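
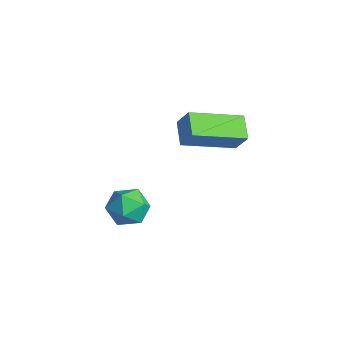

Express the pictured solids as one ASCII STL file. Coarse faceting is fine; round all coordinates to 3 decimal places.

solid 
facet normal 0.257 0.854 0.453
outer loop
vertex -0.062 -0.449 -1.653
vertex -0.45 -0.676 -1.005
vertex 0.312 -0.859 -1.093
endloop
endfacet
facet normal 0.753 0.658 -0.022
outer loop
vertex -0.062 -0.449 -1.653
vertex 0.312 -0.859 -1.093
vertex 0.436 -1.026 -1.853
endloop
endfacet
facet normal 0.440 0.608 -0.661
outer loop
vertex -0.062 -0.449 -1.653
vertex 0.436 -1.026 -1.853
vertex -0.249 -0.946 -2.235
endloop
endfacet
facet normal -0.251 0.774 -0.581
outer loop
vertex -0.062 -0.449 -1.653
vertex -0.249 -0.946 -2.235
vertex -0.796 -0.73 -1.711
endloop
endfacet
facet normal -0.363 0.926 0.107
outer loop
vertex -0.062 -0.449 -1.653
vertex -0.796 -0.73 -1.711
vertex -0.45 -0.676 -1.005
endloop
endfacet
facet normal 0.987 0.008 0.159
outer loop
vertex 0.436 -1.026 -1.853
vertex 0.312 -0.859 -1.093
vertex 0.356 -1.61 -1.329
endloop
endfacet
facet normal 0.185 0.325 0.927
outer loop
vertex 0.312 -0.859 -1.093
vertex -0.45 -0.676 -1.005
vertex -0.191 -1.394 -0.805
endloop
endfacet
facet normal -0.818 0.442 0.367
outer loop
vertex -0.45 -0.676 -1.005
vertex -0.796 -0.73 -1.711
vertex -0.876 -1.314 -1.187
endloop
endfacet
facet normal -0.637 0.197 -0.746
outer loop
vertex -0.796 -0.73 -1.711
vertex -0.249 -0.946 -2.235
vertex -0.752 -1.481 -1.947
endloop
endfacet
facet normal 0.480 -0.071 -0.875
outer loop
vertex -0.249 -0.946 -2.235
vertex 0.436 -1.026 -1.853
vertex 0.01 -1.664 -2.035
endloop
endfacet
facet normal 0.251 -0.774 0.581
outer loop
vertex -0.378 -1.891 -1.387
vertex 0.356 -1.61 -1.329
vertex -0.191 -1.394 -0.805
endloop
endfacet
facet normal -0.440 -0.608 0.661
outer loop
vertex -0.378 -1.891 -1.387
vertex -0.191 -1.394 -0.805
vertex -0.876 -1.314 -1.187
endloop
endfacet
facet normal -0.753 -0.658 0.022
outer loop
vertex -0.378 -1.891 -1.387
vertex -0.876 -1.314 -1.187
vertex -0.752 -1.481 -1.947
endloop
endfacet
facet normal -0.257 -0.854 -0.453
outer loop
vertex -0.378 -1.891 -1.387
vertex -0.752 -1.481 -1.947
vertex 0.01 -1.664 -2.035
endloop
endfacet
facet normal 0.363 -0.926 -0.107
outer loop
vertex -0.378 -1.891 -1.387
vertex 0.01 -1.664 -2.035
vertex 0.356 -1.61 -1.329
endloop
endfacet
facet normal 0.637 -0.197 0.746
outer loop
vertex -0.191 -1.394 -0.805
vertex 0.356 -1.61 -1.329
vertex 0.312 -0.859 -1.093
endloop
endfacet
facet normal -0.480 0.071 0.875
outer loop
vertex -0.876 -1.314 -1.187
vertex -0.191 -1.394 -0.805
vertex -0.45 -0.676 -1.005
endloop
endfacet
facet normal -0.987 -0.008 -0.159
outer loop
vertex -0.752 -1.481 -1.947
vertex -0.876 -1.314 -1.187
vertex -0.796 -0.73 -1.711
endloop
endfacet
facet normal -0.185 -0.325 -0.927
outer loop
vertex 0.01 -1.664 -2.035
vertex -0.752 -1.481 -1.947
vertex -0.249 -0.946 -2.235
endloop
endfacet
facet normal 0.818 -0.442 -0.367
outer loop
vertex 0.356 -1.61 -1.329
vertex 0.01 -1.664 -2.035
vertex 0.436 -1.026 -1.853
endloop
endfacet
facet normal -0.524 -0.175 -0.833
outer loop
vertex 0.828 0.143 1.816
vertex 0.055 0.436 2.241
vertex 1.173 1.906 1.229
endloop
endfacet
facet normal 0.832 -0.315 -0.457
outer loop
vertex 1.645 2.064 1.979
vertex 0.828 0.143 1.816
vertex 1.173 1.906 1.229
endloop
endfacet
facet normal -0.524 -0.175 -0.833
outer loop
vertex 1.173 1.906 1.229
vertex 0.055 0.436 2.241
vertex 0.4 2.199 1.654
endloop
endfacet
facet normal 0.182 0.933 -0.311
outer loop
vertex 0.4 2.199 1.654
vertex 1.645 2.064 1.979
vertex 1.173 1.906 1.229
endloop
endfacet
facet normal -0.182 -0.933 0.311
outer loop
vertex 0.828 0.143 1.816
vertex 0.527 0.594 2.991
vertex 0.055 0.436 2.241
endloop
endfacet
facet normal 0.832 -0.315 -0.457
outer loop
vertex 1.3 0.301 2.566
vertex 0.828 0.143 1.816
vertex 1.645 2.064 1.979
endloop
endfacet
facet normal -0.182 -0.933 0.311
outer loop
vertex 1.3 0.301 2.566
vertex 0.527 0.594 2.991
vertex 0.828 0.143 1.816
endloop
endfacet
facet normal -0.832 0.315 0.457
outer loop
vertex 0.055 0.436 2.241
vertex 0.527 0.594 2.991
vertex 0.4 2.199 1.654
endloop
endfacet
facet normal 0.182 0.933 -0.311
outer loop
vertex 0.872 2.357 2.404
vertex 1.645 2.064 1.979
vertex 0.4 2.199 1.654
endloop
endfacet
facet normal -0.832 0.315 0.457
outer loop
vertex 0.4 2.199 1.654
vertex 0.527 0.594 2.991
vertex 0.872 2.357 2.404
endloop
endfacet
facet normal 0.524 0.175 0.833
outer loop
vertex 0.872 2.357 2.404
vertex 1.3 0.301 2.566
vertex 1.645 2.064 1.979
endloop
endfacet
facet normal 0.524 0.175 0.833
outer loop
vertex 0.527 0.594 2.991
vertex 1.3 0.301 2.566
vertex 0.872 2.357 2.404
endloop
endfacet

endsolid


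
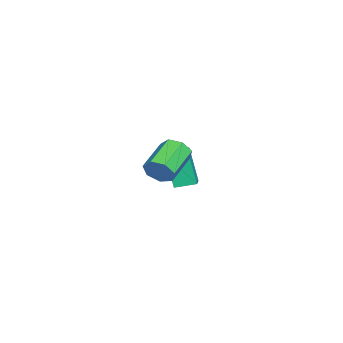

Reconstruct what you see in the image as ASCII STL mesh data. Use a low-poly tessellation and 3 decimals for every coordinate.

solid 
facet normal 0.887 -0.280 -0.368
outer loop
vertex 2.993 -3.598 3.036
vertex 2.622 -3.936 2.4
vertex 2.895 -3.178 2.481
endloop
endfacet
facet normal 0.441 0.751 0.491
outer loop
vertex 2.993 -3.598 3.036
vertex 2.895 -3.178 2.481
vertex 1.309 -3.067 3.736
endloop
endfacet
facet normal 0.442 0.750 0.492
outer loop
vertex 1.309 -3.067 3.736
vertex 2.895 -3.178 2.481
vertex 1.211 -2.646 3.182
endloop
endfacet
facet normal -0.886 0.279 0.369
outer loop
vertex 1.309 -3.067 3.736
vertex 1.211 -2.646 3.182
vertex 0.938 -3.404 3.1
endloop
endfacet
facet normal 0.887 -0.280 -0.368
outer loop
vertex 2.895 -3.178 2.481
vertex 2.622 -3.936 2.4
vertex 2.592 -3.328 1.865
endloop
endfacet
facet normal 0.167 0.936 -0.310
outer loop
vertex 2.895 -3.178 2.481
vertex 2.592 -3.328 1.865
vertex 1.211 -2.646 3.182
endloop
endfacet
facet normal 0.167 0.936 -0.310
outer loop
vertex 1.211 -2.646 3.182
vertex 2.592 -3.328 1.865
vertex 0.908 -2.796 2.566
endloop
endfacet
facet normal -0.887 0.280 0.368
outer loop
vertex 1.211 -2.646 3.182
vertex 0.908 -2.796 2.566
vertex 0.938 -3.404 3.1
endloop
endfacet
facet normal 0.886 -0.281 -0.368
outer loop
vertex 2.592 -3.328 1.865
vertex 2.622 -3.936 2.4
vertex 2.311 -3.936 1.652
endloop
endfacet
facet normal -0.234 0.416 -0.879
outer loop
vertex 2.592 -3.328 1.865
vertex 2.311 -3.936 1.652
vertex 0.908 -2.796 2.566
endloop
endfacet
facet normal -0.233 0.417 -0.878
outer loop
vertex 0.908 -2.796 2.566
vertex 2.311 -3.936 1.652
vertex 0.627 -3.404 2.352
endloop
endfacet
facet normal -0.886 0.280 0.369
outer loop
vertex 0.908 -2.796 2.566
vertex 0.627 -3.404 2.352
vertex 0.938 -3.404 3.1
endloop
endfacet
facet normal 0.887 -0.279 -0.369
outer loop
vertex 2.311 -3.936 1.652
vertex 2.622 -3.936 2.4
vertex 2.265 -4.544 2.002
endloop
endfacet
facet normal -0.458 -0.417 -0.785
outer loop
vertex 2.311 -3.936 1.652
vertex 2.265 -4.544 2.002
vertex 0.627 -3.404 2.352
endloop
endfacet
facet normal -0.458 -0.417 -0.785
outer loop
vertex 0.627 -3.404 2.352
vertex 2.265 -4.544 2.002
vertex 0.58 -4.012 2.702
endloop
endfacet
facet normal -0.886 0.281 0.368
outer loop
vertex 0.627 -3.404 2.352
vertex 0.58 -4.012 2.702
vertex 0.938 -3.404 3.1
endloop
endfacet
facet normal 0.887 -0.280 -0.368
outer loop
vertex 2.265 -4.544 2.002
vertex 2.622 -3.936 2.4
vertex 2.487 -4.694 2.651
endloop
endfacet
facet normal -0.337 -0.936 -0.101
outer loop
vertex 2.265 -4.544 2.002
vertex 2.487 -4.694 2.651
vertex 0.58 -4.012 2.702
endloop
endfacet
facet normal -0.337 -0.936 -0.100
outer loop
vertex 0.58 -4.012 2.702
vertex 2.487 -4.694 2.651
vertex 0.803 -4.162 3.352
endloop
endfacet
facet normal -0.886 0.280 0.369
outer loop
vertex 0.58 -4.012 2.702
vertex 0.803 -4.162 3.352
vertex 0.938 -3.404 3.1
endloop
endfacet
facet normal 0.886 -0.280 -0.370
outer loop
vertex 2.487 -4.694 2.651
vertex 2.622 -3.936 2.4
vertex 2.812 -4.273 3.111
endloop
endfacet
facet normal 0.038 -0.750 0.660
outer loop
vertex 2.487 -4.694 2.651
vertex 2.812 -4.273 3.111
vertex 0.803 -4.162 3.352
endloop
endfacet
facet normal 0.038 -0.751 0.659
outer loop
vertex 0.803 -4.162 3.352
vertex 2.812 -4.273 3.111
vertex 1.127 -3.742 3.812
endloop
endfacet
facet normal -0.886 0.280 0.368
outer loop
vertex 0.803 -4.162 3.352
vertex 1.127 -3.742 3.812
vertex 0.938 -3.404 3.1
endloop
endfacet
facet normal 0.887 -0.279 -0.369
outer loop
vertex 2.812 -4.273 3.111
vertex 2.622 -3.936 2.4
vertex 2.993 -3.598 3.036
endloop
endfacet
facet normal 0.384 -0.000 0.923
outer loop
vertex 2.812 -4.273 3.111
vertex 2.993 -3.598 3.036
vertex 1.127 -3.742 3.812
endloop
endfacet
facet normal 0.384 0.000 0.923
outer loop
vertex 1.127 -3.742 3.812
vertex 2.993 -3.598 3.036
vertex 1.309 -3.067 3.736
endloop
endfacet
facet normal -0.886 0.280 0.368
outer loop
vertex 1.127 -3.742 3.812
vertex 1.309 -3.067 3.736
vertex 0.938 -3.404 3.1
endloop
endfacet
facet normal -0.954 -0.090 -0.288
outer loop
vertex -4.692 -4.791 0.427
vertex -4.87 -3.693 0.675
vertex -4.138 -4.247 -1.578
endloop
endfacet
facet normal 0.157 -0.963 -0.218
outer loop
vertex -2.87 -4.127 -1.195
vertex -4.692 -4.791 0.427
vertex -4.138 -4.247 -1.578
endloop
endfacet
facet normal -0.954 -0.089 -0.288
outer loop
vertex -4.138 -4.247 -1.578
vertex -4.87 -3.693 0.675
vertex -4.316 -3.148 -1.329
endloop
endfacet
facet normal 0.258 0.253 -0.933
outer loop
vertex -4.316 -3.148 -1.329
vertex -2.87 -4.127 -1.195
vertex -4.138 -4.247 -1.578
endloop
endfacet
facet normal -0.258 -0.252 0.933
outer loop
vertex -4.692 -4.791 0.427
vertex -3.602 -3.573 1.058
vertex -4.87 -3.693 0.675
endloop
endfacet
facet normal 0.156 -0.963 -0.219
outer loop
vertex -3.424 -4.672 0.809
vertex -4.692 -4.791 0.427
vertex -2.87 -4.127 -1.195
endloop
endfacet
facet normal -0.257 -0.253 0.933
outer loop
vertex -3.424 -4.672 0.809
vertex -3.602 -3.573 1.058
vertex -4.692 -4.791 0.427
endloop
endfacet
facet normal -0.157 0.963 0.218
outer loop
vertex -4.87 -3.693 0.675
vertex -3.602 -3.573 1.058
vertex -4.316 -3.148 -1.329
endloop
endfacet
facet normal 0.257 0.252 -0.933
outer loop
vertex -3.048 -3.029 -0.947
vertex -2.87 -4.127 -1.195
vertex -4.316 -3.148 -1.329
endloop
endfacet
facet normal -0.156 0.963 0.218
outer loop
vertex -4.316 -3.148 -1.329
vertex -3.602 -3.573 1.058
vertex -3.048 -3.029 -0.947
endloop
endfacet
facet normal 0.953 0.090 0.288
outer loop
vertex -3.048 -3.029 -0.947
vertex -3.424 -4.672 0.809
vertex -2.87 -4.127 -1.195
endloop
endfacet
facet normal 0.954 0.089 0.288
outer loop
vertex -3.602 -3.573 1.058
vertex -3.424 -4.672 0.809
vertex -3.048 -3.029 -0.947
endloop
endfacet

endsolid


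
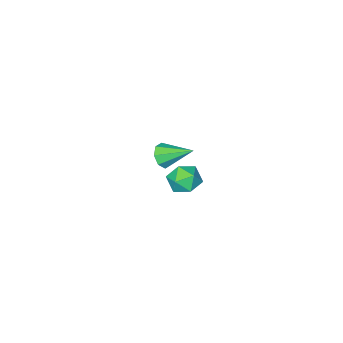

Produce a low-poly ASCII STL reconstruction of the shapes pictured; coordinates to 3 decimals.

solid 
facet normal 0.437 -0.744 -0.505
outer loop
vertex -2.948 -4.71 -2.2
vertex -3.21 -4.421 -2.852
vertex -2.578 -4.33 -2.439
endloop
endfacet
facet normal 0.437 0.134 0.890
outer loop
vertex -2.948 -4.71 -2.2
vertex -2.578 -4.33 -2.439
vertex -4.01 -3.059 -1.928
endloop
endfacet
facet normal 0.437 -0.744 -0.505
outer loop
vertex -2.578 -4.33 -2.439
vertex -3.21 -4.421 -2.852
vertex -2.579 -4.003 -2.921
endloop
endfacet
facet normal 0.683 0.605 0.409
outer loop
vertex -2.578 -4.33 -2.439
vertex -2.579 -4.003 -2.921
vertex -4.01 -3.059 -1.928
endloop
endfacet
facet normal 0.437 -0.744 -0.505
outer loop
vertex -2.579 -4.003 -2.921
vertex -3.21 -4.421 -2.852
vertex -2.949 -3.921 -3.362
endloop
endfacet
facet normal 0.437 0.876 -0.204
outer loop
vertex -2.579 -4.003 -2.921
vertex -2.949 -3.921 -3.362
vertex -4.01 -3.059 -1.928
endloop
endfacet
facet normal 0.437 -0.744 -0.505
outer loop
vertex -2.949 -3.921 -3.362
vertex -3.21 -4.421 -2.852
vertex -3.472 -4.132 -3.504
endloop
endfacet
facet normal -0.158 0.790 -0.592
outer loop
vertex -2.949 -3.921 -3.362
vertex -3.472 -4.132 -3.504
vertex -4.01 -3.059 -1.928
endloop
endfacet
facet normal 0.437 -0.744 -0.505
outer loop
vertex -3.472 -4.132 -3.504
vertex -3.21 -4.421 -2.852
vertex -3.842 -4.512 -3.265
endloop
endfacet
facet normal -0.750 0.399 -0.528
outer loop
vertex -3.472 -4.132 -3.504
vertex -3.842 -4.512 -3.265
vertex -4.01 -3.059 -1.928
endloop
endfacet
facet normal 0.437 -0.745 -0.505
outer loop
vertex -3.842 -4.512 -3.265
vertex -3.21 -4.421 -2.852
vertex -3.841 -4.838 -2.783
endloop
endfacet
facet normal -0.996 -0.072 -0.047
outer loop
vertex -3.842 -4.512 -3.265
vertex -3.841 -4.838 -2.783
vertex -4.01 -3.059 -1.928
endloop
endfacet
facet normal 0.437 -0.744 -0.505
outer loop
vertex -3.841 -4.838 -2.783
vertex -3.21 -4.421 -2.852
vertex -3.471 -4.92 -2.342
endloop
endfacet
facet normal -0.750 -0.343 0.565
outer loop
vertex -3.841 -4.838 -2.783
vertex -3.471 -4.92 -2.342
vertex -4.01 -3.059 -1.928
endloop
endfacet
facet normal 0.436 -0.745 -0.505
outer loop
vertex -3.471 -4.92 -2.342
vertex -3.21 -4.421 -2.852
vertex -2.948 -4.71 -2.2
endloop
endfacet
facet normal -0.156 -0.257 0.954
outer loop
vertex -3.471 -4.92 -2.342
vertex -2.948 -4.71 -2.2
vertex -4.01 -3.059 -1.928
endloop
endfacet
facet normal 0.434 0.804 0.407
outer loop
vertex 0.706 2.864 1.89
vertex 0.375 2.649 2.668
vertex 1.158 2.347 2.429
endloop
endfacet
facet normal 0.815 0.561 -0.145
outer loop
vertex 0.706 2.864 1.89
vertex 1.158 2.347 2.429
vertex 1.129 2.168 1.575
endloop
endfacet
facet normal 0.396 0.568 -0.722
outer loop
vertex 0.706 2.864 1.89
vertex 1.129 2.168 1.575
vertex 0.328 2.36 1.286
endloop
endfacet
facet normal -0.245 0.814 -0.526
outer loop
vertex 0.706 2.864 1.89
vertex 0.328 2.36 1.286
vertex -0.138 2.657 1.962
endloop
endfacet
facet normal -0.221 0.960 0.171
outer loop
vertex 0.706 2.864 1.89
vertex -0.138 2.657 1.962
vertex 0.375 2.649 2.668
endloop
endfacet
facet normal 0.993 -0.118 -0.009
outer loop
vertex 1.129 2.168 1.575
vertex 1.158 2.347 2.429
vertex 1.058 1.523 2.158
endloop
endfacet
facet normal 0.376 0.276 0.885
outer loop
vertex 1.158 2.347 2.429
vertex 0.375 2.649 2.668
vertex 0.592 1.82 2.834
endloop
endfacet
facet normal -0.683 0.529 0.503
outer loop
vertex 0.375 2.649 2.668
vertex -0.138 2.657 1.962
vertex -0.209 2.012 2.545
endloop
endfacet
facet normal -0.722 0.294 -0.627
outer loop
vertex -0.138 2.657 1.962
vertex 0.328 2.36 1.286
vertex -0.238 1.833 1.691
endloop
endfacet
facet normal 0.315 -0.106 -0.943
outer loop
vertex 0.328 2.36 1.286
vertex 1.129 2.168 1.575
vertex 0.545 1.531 1.452
endloop
endfacet
facet normal 0.245 -0.814 0.526
outer loop
vertex 0.214 1.316 2.23
vertex 1.058 1.523 2.158
vertex 0.592 1.82 2.834
endloop
endfacet
facet normal -0.396 -0.568 0.722
outer loop
vertex 0.214 1.316 2.23
vertex 0.592 1.82 2.834
vertex -0.209 2.012 2.545
endloop
endfacet
facet normal -0.815 -0.561 0.145
outer loop
vertex 0.214 1.316 2.23
vertex -0.209 2.012 2.545
vertex -0.238 1.833 1.691
endloop
endfacet
facet normal -0.434 -0.804 -0.407
outer loop
vertex 0.214 1.316 2.23
vertex -0.238 1.833 1.691
vertex 0.545 1.531 1.452
endloop
endfacet
facet normal 0.221 -0.960 -0.171
outer loop
vertex 0.214 1.316 2.23
vertex 0.545 1.531 1.452
vertex 1.058 1.523 2.158
endloop
endfacet
facet normal 0.722 -0.294 0.627
outer loop
vertex 0.592 1.82 2.834
vertex 1.058 1.523 2.158
vertex 1.158 2.347 2.429
endloop
endfacet
facet normal -0.315 0.106 0.943
outer loop
vertex -0.209 2.012 2.545
vertex 0.592 1.82 2.834
vertex 0.375 2.649 2.668
endloop
endfacet
facet normal -0.993 0.118 0.009
outer loop
vertex -0.238 1.833 1.691
vertex -0.209 2.012 2.545
vertex -0.138 2.657 1.962
endloop
endfacet
facet normal -0.376 -0.276 -0.885
outer loop
vertex 0.545 1.531 1.452
vertex -0.238 1.833 1.691
vertex 0.328 2.36 1.286
endloop
endfacet
facet normal 0.683 -0.529 -0.503
outer loop
vertex 1.058 1.523 2.158
vertex 0.545 1.531 1.452
vertex 1.129 2.168 1.575
endloop
endfacet

endsolid


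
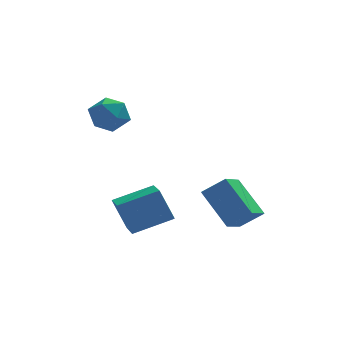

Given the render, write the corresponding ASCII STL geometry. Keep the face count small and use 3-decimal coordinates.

solid 
facet normal -0.417 0.636 0.649
outer loop
vertex 0.609 -0.871 -0.667
vertex 1.546 -1.023 0.084
vertex 1.299 0.234 -1.305
endloop
endfacet
facet normal -0.774 0.125 -0.620
outer loop
vertex 2.134 -1.037 -2.604
vertex 0.609 -0.871 -0.667
vertex 1.299 0.234 -1.305
endloop
endfacet
facet normal -0.417 0.636 0.649
outer loop
vertex 1.299 0.234 -1.305
vertex 1.546 -1.023 0.084
vertex 2.236 0.082 -0.554
endloop
endfacet
facet normal 0.476 0.762 -0.440
outer loop
vertex 2.236 0.082 -0.554
vertex 2.134 -1.037 -2.604
vertex 1.299 0.234 -1.305
endloop
endfacet
facet normal -0.476 -0.762 0.440
outer loop
vertex 0.609 -0.871 -0.667
vertex 2.381 -2.294 -1.215
vertex 1.546 -1.023 0.084
endloop
endfacet
facet normal -0.774 0.125 -0.620
outer loop
vertex 1.444 -2.142 -1.966
vertex 0.609 -0.871 -0.667
vertex 2.134 -1.037 -2.604
endloop
endfacet
facet normal -0.476 -0.762 0.440
outer loop
vertex 1.444 -2.142 -1.966
vertex 2.381 -2.294 -1.215
vertex 0.609 -0.871 -0.667
endloop
endfacet
facet normal 0.774 -0.125 0.620
outer loop
vertex 1.546 -1.023 0.084
vertex 2.381 -2.294 -1.215
vertex 2.236 0.082 -0.554
endloop
endfacet
facet normal 0.476 0.762 -0.440
outer loop
vertex 3.071 -1.189 -1.853
vertex 2.134 -1.037 -2.604
vertex 2.236 0.082 -0.554
endloop
endfacet
facet normal 0.774 -0.125 0.620
outer loop
vertex 2.236 0.082 -0.554
vertex 2.381 -2.294 -1.215
vertex 3.071 -1.189 -1.853
endloop
endfacet
facet normal 0.417 -0.636 -0.649
outer loop
vertex 3.071 -1.189 -1.853
vertex 1.444 -2.142 -1.966
vertex 2.134 -1.037 -2.604
endloop
endfacet
facet normal 0.417 -0.636 -0.649
outer loop
vertex 2.381 -2.294 -1.215
vertex 1.444 -2.142 -1.966
vertex 3.071 -1.189 -1.853
endloop
endfacet
facet normal 0.086 0.009 0.996
outer loop
vertex -2.782 2.504 3.23
vertex -3.022 1.589 3.259
vertex -2.112 1.837 3.178
endloop
endfacet
facet normal 0.532 0.479 0.698
outer loop
vertex -2.782 2.504 3.23
vertex -2.112 1.837 3.178
vertex -2.065 2.599 2.619
endloop
endfacet
facet normal 0.142 0.939 0.313
outer loop
vertex -2.782 2.504 3.23
vertex -2.065 2.599 2.619
vertex -2.946 2.821 2.354
endloop
endfacet
facet normal -0.543 0.752 0.374
outer loop
vertex -2.782 2.504 3.23
vertex -2.946 2.821 2.354
vertex -3.537 2.197 2.75
endloop
endfacet
facet normal -0.578 0.177 0.796
outer loop
vertex -2.782 2.504 3.23
vertex -3.537 2.197 2.75
vertex -3.022 1.589 3.259
endloop
endfacet
facet normal 0.960 0.124 0.250
outer loop
vertex -2.065 2.599 2.619
vertex -2.112 1.837 3.178
vertex -1.863 1.743 2.27
endloop
endfacet
facet normal 0.239 -0.637 0.733
outer loop
vertex -2.112 1.837 3.178
vertex -3.022 1.589 3.259
vertex -2.454 1.119 2.666
endloop
endfacet
facet normal -0.836 -0.365 0.410
outer loop
vertex -3.022 1.589 3.259
vertex -3.537 2.197 2.75
vertex -3.335 1.341 2.401
endloop
endfacet
facet normal -0.779 0.565 -0.272
outer loop
vertex -3.537 2.197 2.75
vertex -2.946 2.821 2.354
vertex -3.288 2.103 1.842
endloop
endfacet
facet normal 0.330 0.868 -0.371
outer loop
vertex -2.946 2.821 2.354
vertex -2.065 2.599 2.619
vertex -2.378 2.351 1.761
endloop
endfacet
facet normal 0.543 -0.752 -0.374
outer loop
vertex -2.618 1.436 1.79
vertex -1.863 1.743 2.27
vertex -2.454 1.119 2.666
endloop
endfacet
facet normal -0.142 -0.939 -0.313
outer loop
vertex -2.618 1.436 1.79
vertex -2.454 1.119 2.666
vertex -3.335 1.341 2.401
endloop
endfacet
facet normal -0.532 -0.479 -0.698
outer loop
vertex -2.618 1.436 1.79
vertex -3.335 1.341 2.401
vertex -3.288 2.103 1.842
endloop
endfacet
facet normal -0.086 -0.009 -0.996
outer loop
vertex -2.618 1.436 1.79
vertex -3.288 2.103 1.842
vertex -2.378 2.351 1.761
endloop
endfacet
facet normal 0.578 -0.177 -0.796
outer loop
vertex -2.618 1.436 1.79
vertex -2.378 2.351 1.761
vertex -1.863 1.743 2.27
endloop
endfacet
facet normal 0.779 -0.565 0.272
outer loop
vertex -2.454 1.119 2.666
vertex -1.863 1.743 2.27
vertex -2.112 1.837 3.178
endloop
endfacet
facet normal -0.330 -0.868 0.371
outer loop
vertex -3.335 1.341 2.401
vertex -2.454 1.119 2.666
vertex -3.022 1.589 3.259
endloop
endfacet
facet normal -0.960 -0.124 -0.250
outer loop
vertex -3.288 2.103 1.842
vertex -3.335 1.341 2.401
vertex -3.537 2.197 2.75
endloop
endfacet
facet normal -0.239 0.637 -0.733
outer loop
vertex -2.378 2.351 1.761
vertex -3.288 2.103 1.842
vertex -2.946 2.821 2.354
endloop
endfacet
facet normal 0.836 0.365 -0.410
outer loop
vertex -1.863 1.743 2.27
vertex -2.378 2.351 1.761
vertex -2.065 2.599 2.619
endloop
endfacet
facet normal -0.933 -0.154 -0.327
outer loop
vertex -2.712 -1.204 -1.051
vertex -2.805 0.079 -1.39
vertex -2.163 -1.537 -2.462
endloop
endfacet
facet normal 0.070 -0.965 0.255
outer loop
vertex -0.475 -1.259 -1.87
vertex -2.712 -1.204 -1.051
vertex -2.163 -1.537 -2.462
endloop
endfacet
facet normal -0.932 -0.153 -0.327
outer loop
vertex -2.163 -1.537 -2.462
vertex -2.805 0.079 -1.39
vertex -2.255 -0.254 -2.801
endloop
endfacet
facet normal 0.355 -0.215 -0.910
outer loop
vertex -2.255 -0.254 -2.801
vertex -0.475 -1.259 -1.87
vertex -2.163 -1.537 -2.462
endloop
endfacet
facet normal -0.355 0.215 0.910
outer loop
vertex -2.712 -1.204 -1.051
vertex -1.117 0.357 -0.798
vertex -2.805 0.079 -1.39
endloop
endfacet
facet normal 0.070 -0.965 0.255
outer loop
vertex -1.025 -0.926 -0.459
vertex -2.712 -1.204 -1.051
vertex -0.475 -1.259 -1.87
endloop
endfacet
facet normal -0.355 0.215 0.910
outer loop
vertex -1.025 -0.926 -0.459
vertex -1.117 0.357 -0.798
vertex -2.712 -1.204 -1.051
endloop
endfacet
facet normal -0.070 0.965 -0.255
outer loop
vertex -2.805 0.079 -1.39
vertex -1.117 0.357 -0.798
vertex -2.255 -0.254 -2.801
endloop
endfacet
facet normal 0.355 -0.215 -0.910
outer loop
vertex -0.568 0.024 -2.209
vertex -0.475 -1.259 -1.87
vertex -2.255 -0.254 -2.801
endloop
endfacet
facet normal -0.070 0.965 -0.255
outer loop
vertex -2.255 -0.254 -2.801
vertex -1.117 0.357 -0.798
vertex -0.568 0.024 -2.209
endloop
endfacet
facet normal 0.932 0.154 0.327
outer loop
vertex -0.568 0.024 -2.209
vertex -1.025 -0.926 -0.459
vertex -0.475 -1.259 -1.87
endloop
endfacet
facet normal 0.933 0.153 0.327
outer loop
vertex -1.117 0.357 -0.798
vertex -1.025 -0.926 -0.459
vertex -0.568 0.024 -2.209
endloop
endfacet

endsolid


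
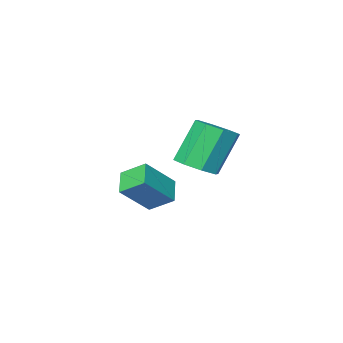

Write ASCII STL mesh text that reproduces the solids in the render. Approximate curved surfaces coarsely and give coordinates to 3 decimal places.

solid 
facet normal -0.470 0.700 0.538
outer loop
vertex 0.912 -2.814 -0.484
vertex 2.172 -2.899 0.728
vertex 1.499 -1.994 -1.037
endloop
endfacet
facet normal -0.720 0.048 -0.692
outer loop
vertex 2.068 -2.841 -1.688
vertex 0.912 -2.814 -0.484
vertex 1.499 -1.994 -1.037
endloop
endfacet
facet normal -0.470 0.700 0.538
outer loop
vertex 1.499 -1.994 -1.037
vertex 2.172 -2.899 0.728
vertex 2.759 -2.079 0.175
endloop
endfacet
facet normal 0.511 0.713 -0.481
outer loop
vertex 2.759 -2.079 0.175
vertex 2.068 -2.841 -1.688
vertex 1.499 -1.994 -1.037
endloop
endfacet
facet normal -0.511 -0.713 0.481
outer loop
vertex 0.912 -2.814 -0.484
vertex 2.741 -3.746 0.077
vertex 2.172 -2.899 0.728
endloop
endfacet
facet normal -0.720 0.048 -0.692
outer loop
vertex 1.481 -3.661 -1.135
vertex 0.912 -2.814 -0.484
vertex 2.068 -2.841 -1.688
endloop
endfacet
facet normal -0.511 -0.713 0.481
outer loop
vertex 1.481 -3.661 -1.135
vertex 2.741 -3.746 0.077
vertex 0.912 -2.814 -0.484
endloop
endfacet
facet normal 0.720 -0.048 0.692
outer loop
vertex 2.172 -2.899 0.728
vertex 2.741 -3.746 0.077
vertex 2.759 -2.079 0.175
endloop
endfacet
facet normal 0.511 0.713 -0.481
outer loop
vertex 3.328 -2.926 -0.476
vertex 2.068 -2.841 -1.688
vertex 2.759 -2.079 0.175
endloop
endfacet
facet normal 0.720 -0.048 0.692
outer loop
vertex 2.759 -2.079 0.175
vertex 2.741 -3.746 0.077
vertex 3.328 -2.926 -0.476
endloop
endfacet
facet normal 0.470 -0.700 -0.538
outer loop
vertex 3.328 -2.926 -0.476
vertex 1.481 -3.661 -1.135
vertex 2.068 -2.841 -1.688
endloop
endfacet
facet normal 0.470 -0.700 -0.538
outer loop
vertex 2.741 -3.746 0.077
vertex 1.481 -3.661 -1.135
vertex 3.328 -2.926 -0.476
endloop
endfacet
facet normal 0.488 0.020 -0.873
outer loop
vertex 3.555 0.991 2.632
vertex 2.863 1.359 2.254
vertex 3.574 1.656 2.658
endloop
endfacet
facet normal 0.872 -0.044 0.487
outer loop
vertex 3.555 0.991 2.632
vertex 3.574 1.656 2.658
vertex 2.608 0.953 4.325
endloop
endfacet
facet normal 0.873 -0.045 0.487
outer loop
vertex 2.608 0.953 4.325
vertex 3.574 1.656 2.658
vertex 2.628 1.618 4.351
endloop
endfacet
facet normal -0.489 -0.019 0.872
outer loop
vertex 2.608 0.953 4.325
vertex 2.628 1.618 4.351
vertex 1.917 1.321 3.946
endloop
endfacet
facet normal 0.488 0.019 -0.873
outer loop
vertex 3.574 1.656 2.658
vertex 2.863 1.359 2.254
vertex 3.177 2.147 2.447
endloop
endfacet
facet normal 0.637 0.675 0.371
outer loop
vertex 3.574 1.656 2.658
vertex 3.177 2.147 2.447
vertex 2.628 1.618 4.351
endloop
endfacet
facet normal 0.637 0.676 0.371
outer loop
vertex 2.628 1.618 4.351
vertex 3.177 2.147 2.447
vertex 2.23 2.109 4.14
endloop
endfacet
facet normal -0.488 -0.021 0.872
outer loop
vertex 2.628 1.618 4.351
vertex 2.23 2.109 4.14
vertex 1.917 1.321 3.946
endloop
endfacet
facet normal 0.489 0.019 -0.872
outer loop
vertex 3.177 2.147 2.447
vertex 2.863 1.359 2.254
vertex 2.596 2.176 2.122
endloop
endfacet
facet normal 0.028 0.999 0.038
outer loop
vertex 3.177 2.147 2.447
vertex 2.596 2.176 2.122
vertex 2.23 2.109 4.14
endloop
endfacet
facet normal 0.030 0.999 0.039
outer loop
vertex 2.23 2.109 4.14
vertex 2.596 2.176 2.122
vertex 1.65 2.139 3.815
endloop
endfacet
facet normal -0.490 -0.020 0.872
outer loop
vertex 2.23 2.109 4.14
vertex 1.65 2.139 3.815
vertex 1.917 1.321 3.946
endloop
endfacet
facet normal 0.488 0.019 -0.872
outer loop
vertex 2.596 2.176 2.122
vertex 2.863 1.359 2.254
vertex 2.172 1.727 1.875
endloop
endfacet
facet normal -0.596 0.738 -0.317
outer loop
vertex 2.596 2.176 2.122
vertex 2.172 1.727 1.875
vertex 1.65 2.139 3.815
endloop
endfacet
facet normal -0.596 0.737 -0.317
outer loop
vertex 1.65 2.139 3.815
vertex 2.172 1.727 1.875
vertex 1.225 1.689 3.568
endloop
endfacet
facet normal -0.487 -0.019 0.873
outer loop
vertex 1.65 2.139 3.815
vertex 1.225 1.689 3.568
vertex 1.917 1.321 3.946
endloop
endfacet
facet normal 0.489 0.019 -0.872
outer loop
vertex 2.172 1.727 1.875
vertex 2.863 1.359 2.254
vertex 2.152 1.062 1.849
endloop
endfacet
facet normal -0.872 0.045 -0.487
outer loop
vertex 2.172 1.727 1.875
vertex 2.152 1.062 1.849
vertex 1.225 1.689 3.568
endloop
endfacet
facet normal -0.873 0.044 -0.487
outer loop
vertex 1.225 1.689 3.568
vertex 2.152 1.062 1.849
vertex 1.206 1.024 3.542
endloop
endfacet
facet normal -0.488 -0.020 0.873
outer loop
vertex 1.225 1.689 3.568
vertex 1.206 1.024 3.542
vertex 1.917 1.321 3.946
endloop
endfacet
facet normal 0.488 0.021 -0.872
outer loop
vertex 2.152 1.062 1.849
vertex 2.863 1.359 2.254
vertex 2.55 0.571 2.06
endloop
endfacet
facet normal -0.637 -0.676 -0.371
outer loop
vertex 2.152 1.062 1.849
vertex 2.55 0.571 2.06
vertex 1.206 1.024 3.542
endloop
endfacet
facet normal -0.637 -0.675 -0.372
outer loop
vertex 1.206 1.024 3.542
vertex 2.55 0.571 2.06
vertex 1.603 0.533 3.753
endloop
endfacet
facet normal -0.488 -0.019 0.873
outer loop
vertex 1.206 1.024 3.542
vertex 1.603 0.533 3.753
vertex 1.917 1.321 3.946
endloop
endfacet
facet normal 0.490 0.020 -0.872
outer loop
vertex 2.55 0.571 2.06
vertex 2.863 1.359 2.254
vertex 3.13 0.541 2.385
endloop
endfacet
facet normal -0.030 -0.999 -0.039
outer loop
vertex 2.55 0.571 2.06
vertex 3.13 0.541 2.385
vertex 1.603 0.533 3.753
endloop
endfacet
facet normal -0.029 -0.999 -0.038
outer loop
vertex 1.603 0.533 3.753
vertex 3.13 0.541 2.385
vertex 2.184 0.504 4.078
endloop
endfacet
facet normal -0.489 -0.019 0.872
outer loop
vertex 1.603 0.533 3.753
vertex 2.184 0.504 4.078
vertex 1.917 1.321 3.946
endloop
endfacet
facet normal 0.487 0.019 -0.873
outer loop
vertex 3.13 0.541 2.385
vertex 2.863 1.359 2.254
vertex 3.555 0.991 2.632
endloop
endfacet
facet normal 0.596 -0.737 0.317
outer loop
vertex 3.13 0.541 2.385
vertex 3.555 0.991 2.632
vertex 2.184 0.504 4.078
endloop
endfacet
facet normal 0.596 -0.738 0.317
outer loop
vertex 2.184 0.504 4.078
vertex 3.555 0.991 2.632
vertex 2.608 0.953 4.325
endloop
endfacet
facet normal -0.488 -0.019 0.872
outer loop
vertex 2.184 0.504 4.078
vertex 2.608 0.953 4.325
vertex 1.917 1.321 3.946
endloop
endfacet

endsolid


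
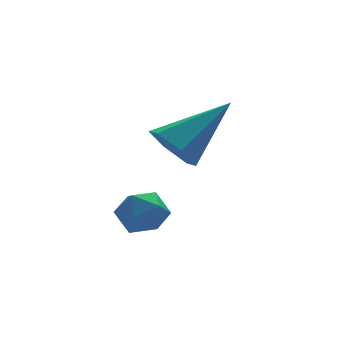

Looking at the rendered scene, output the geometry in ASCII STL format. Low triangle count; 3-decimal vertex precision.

solid 
facet normal -0.810 -0.094 -0.578
outer loop
vertex 3.105 3.322 1.004
vertex 2.675 3.189 1.628
vertex 2.772 3.909 1.375
endloop
endfacet
facet normal 0.638 0.636 -0.434
outer loop
vertex 3.105 3.322 1.004
vertex 2.772 3.909 1.375
vertex 4.245 3.371 2.752
endloop
endfacet
facet normal -0.810 -0.095 -0.579
outer loop
vertex 2.772 3.909 1.375
vertex 2.675 3.189 1.628
vertex 2.341 3.776 1.999
endloop
endfacet
facet normal 0.097 0.958 0.271
outer loop
vertex 2.772 3.909 1.375
vertex 2.341 3.776 1.999
vertex 4.245 3.371 2.752
endloop
endfacet
facet normal -0.810 -0.094 -0.579
outer loop
vertex 2.341 3.776 1.999
vertex 2.675 3.189 1.628
vertex 2.244 3.055 2.252
endloop
endfacet
facet normal -0.279 0.351 0.894
outer loop
vertex 2.341 3.776 1.999
vertex 2.244 3.055 2.252
vertex 4.245 3.371 2.752
endloop
endfacet
facet normal -0.810 -0.094 -0.579
outer loop
vertex 2.244 3.055 2.252
vertex 2.675 3.189 1.628
vertex 2.577 2.468 1.882
endloop
endfacet
facet normal -0.112 -0.575 0.811
outer loop
vertex 2.244 3.055 2.252
vertex 2.577 2.468 1.882
vertex 4.245 3.371 2.752
endloop
endfacet
facet normal -0.810 -0.094 -0.579
outer loop
vertex 2.577 2.468 1.882
vertex 2.675 3.189 1.628
vertex 3.008 2.602 1.258
endloop
endfacet
facet normal 0.431 -0.896 0.105
outer loop
vertex 2.577 2.468 1.882
vertex 3.008 2.602 1.258
vertex 4.245 3.371 2.752
endloop
endfacet
facet normal -0.810 -0.095 -0.579
outer loop
vertex 3.008 2.602 1.258
vertex 2.675 3.189 1.628
vertex 3.105 3.322 1.004
endloop
endfacet
facet normal 0.805 -0.291 -0.517
outer loop
vertex 3.008 2.602 1.258
vertex 3.105 3.322 1.004
vertex 4.245 3.371 2.752
endloop
endfacet
facet normal -0.839 -0.187 0.510
outer loop
vertex 0.478 1.357 0.886
vertex 0.664 0.725 0.96
vertex 0.838 1.177 1.412
endloop
endfacet
facet normal -0.631 0.491 0.600
outer loop
vertex 0.478 1.357 0.886
vertex 0.838 1.177 1.412
vertex 0.975 1.742 1.094
endloop
endfacet
facet normal -0.601 0.798 -0.041
outer loop
vertex 0.478 1.357 0.886
vertex 0.975 1.742 1.094
vertex 0.884 1.64 0.446
endloop
endfacet
facet normal -0.790 0.311 -0.529
outer loop
vertex 0.478 1.357 0.886
vertex 0.884 1.64 0.446
vertex 0.692 1.011 0.363
endloop
endfacet
facet normal -0.936 -0.297 -0.186
outer loop
vertex 0.478 1.357 0.886
vertex 0.692 1.011 0.363
vertex 0.664 0.725 0.96
endloop
endfacet
facet normal 0.027 0.485 0.874
outer loop
vertex 0.975 1.742 1.094
vertex 0.838 1.177 1.412
vertex 1.468 1.349 1.297
endloop
endfacet
facet normal -0.308 -0.611 0.729
outer loop
vertex 0.838 1.177 1.412
vertex 0.664 0.725 0.96
vertex 1.276 0.72 1.214
endloop
endfacet
facet normal -0.465 -0.790 -0.400
outer loop
vertex 0.664 0.725 0.96
vertex 0.692 1.011 0.363
vertex 1.185 0.618 0.566
endloop
endfacet
facet normal -0.227 0.195 -0.954
outer loop
vertex 0.692 1.011 0.363
vertex 0.884 1.64 0.446
vertex 1.322 1.183 0.248
endloop
endfacet
facet normal 0.077 0.983 -0.166
outer loop
vertex 0.884 1.64 0.446
vertex 0.975 1.742 1.094
vertex 1.496 1.635 0.7
endloop
endfacet
facet normal 0.790 -0.311 0.529
outer loop
vertex 1.682 1.003 0.774
vertex 1.468 1.349 1.297
vertex 1.276 0.72 1.214
endloop
endfacet
facet normal 0.601 -0.798 0.041
outer loop
vertex 1.682 1.003 0.774
vertex 1.276 0.72 1.214
vertex 1.185 0.618 0.566
endloop
endfacet
facet normal 0.631 -0.491 -0.600
outer loop
vertex 1.682 1.003 0.774
vertex 1.185 0.618 0.566
vertex 1.322 1.183 0.248
endloop
endfacet
facet normal 0.839 0.187 -0.510
outer loop
vertex 1.682 1.003 0.774
vertex 1.322 1.183 0.248
vertex 1.496 1.635 0.7
endloop
endfacet
facet normal 0.936 0.297 0.186
outer loop
vertex 1.682 1.003 0.774
vertex 1.496 1.635 0.7
vertex 1.468 1.349 1.297
endloop
endfacet
facet normal 0.227 -0.195 0.954
outer loop
vertex 1.276 0.72 1.214
vertex 1.468 1.349 1.297
vertex 0.838 1.177 1.412
endloop
endfacet
facet normal -0.077 -0.983 0.166
outer loop
vertex 1.185 0.618 0.566
vertex 1.276 0.72 1.214
vertex 0.664 0.725 0.96
endloop
endfacet
facet normal -0.027 -0.485 -0.874
outer loop
vertex 1.322 1.183 0.248
vertex 1.185 0.618 0.566
vertex 0.692 1.011 0.363
endloop
endfacet
facet normal 0.308 0.611 -0.729
outer loop
vertex 1.496 1.635 0.7
vertex 1.322 1.183 0.248
vertex 0.884 1.64 0.446
endloop
endfacet
facet normal 0.465 0.790 0.400
outer loop
vertex 1.468 1.349 1.297
vertex 1.496 1.635 0.7
vertex 0.975 1.742 1.094
endloop
endfacet

endsolid


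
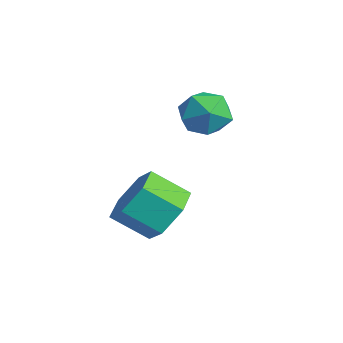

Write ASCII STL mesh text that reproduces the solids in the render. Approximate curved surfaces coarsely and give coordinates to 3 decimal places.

solid 
facet normal 0.447 0.685 -0.575
outer loop
vertex -0.925 -3.726 -0.256
vertex -1.575 -3.22 -0.158
vertex -0.94 -3.187 0.375
endloop
endfacet
facet normal 0.894 -0.330 0.303
outer loop
vertex -0.925 -3.726 -0.256
vertex -0.94 -3.187 0.375
vertex -1.435 -4.507 0.4
endloop
endfacet
facet normal 0.894 -0.330 0.303
outer loop
vertex -1.435 -4.507 0.4
vertex -0.94 -3.187 0.375
vertex -1.45 -3.968 1.031
endloop
endfacet
facet normal -0.448 -0.685 0.575
outer loop
vertex -1.435 -4.507 0.4
vertex -1.45 -3.968 1.031
vertex -2.085 -4.0 0.498
endloop
endfacet
facet normal 0.447 0.685 -0.575
outer loop
vertex -0.94 -3.187 0.375
vertex -1.575 -3.22 -0.158
vertex -1.59 -2.68 0.473
endloop
endfacet
facet normal 0.432 0.398 0.809
outer loop
vertex -0.94 -3.187 0.375
vertex -1.59 -2.68 0.473
vertex -1.45 -3.968 1.031
endloop
endfacet
facet normal 0.432 0.398 0.809
outer loop
vertex -1.45 -3.968 1.031
vertex -1.59 -2.68 0.473
vertex -2.1 -3.461 1.129
endloop
endfacet
facet normal -0.448 -0.685 0.575
outer loop
vertex -1.45 -3.968 1.031
vertex -2.1 -3.461 1.129
vertex -2.085 -4.0 0.498
endloop
endfacet
facet normal 0.447 0.685 -0.575
outer loop
vertex -1.59 -2.68 0.473
vertex -1.575 -3.22 -0.158
vertex -2.225 -2.713 -0.06
endloop
endfacet
facet normal -0.463 0.728 0.506
outer loop
vertex -1.59 -2.68 0.473
vertex -2.225 -2.713 -0.06
vertex -2.1 -3.461 1.129
endloop
endfacet
facet normal -0.463 0.728 0.506
outer loop
vertex -2.1 -3.461 1.129
vertex -2.225 -2.713 -0.06
vertex -2.735 -3.494 0.596
endloop
endfacet
facet normal -0.447 -0.685 0.575
outer loop
vertex -2.1 -3.461 1.129
vertex -2.735 -3.494 0.596
vertex -2.085 -4.0 0.498
endloop
endfacet
facet normal 0.448 0.685 -0.575
outer loop
vertex -2.225 -2.713 -0.06
vertex -1.575 -3.22 -0.158
vertex -2.21 -3.252 -0.691
endloop
endfacet
facet normal -0.894 0.330 -0.303
outer loop
vertex -2.225 -2.713 -0.06
vertex -2.21 -3.252 -0.691
vertex -2.735 -3.494 0.596
endloop
endfacet
facet normal -0.894 0.330 -0.303
outer loop
vertex -2.735 -3.494 0.596
vertex -2.21 -3.252 -0.691
vertex -2.72 -4.033 -0.035
endloop
endfacet
facet normal -0.447 -0.685 0.575
outer loop
vertex -2.735 -3.494 0.596
vertex -2.72 -4.033 -0.035
vertex -2.085 -4.0 0.498
endloop
endfacet
facet normal 0.448 0.685 -0.575
outer loop
vertex -2.21 -3.252 -0.691
vertex -1.575 -3.22 -0.158
vertex -1.56 -3.759 -0.789
endloop
endfacet
facet normal -0.432 -0.398 -0.809
outer loop
vertex -2.21 -3.252 -0.691
vertex -1.56 -3.759 -0.789
vertex -2.72 -4.033 -0.035
endloop
endfacet
facet normal -0.432 -0.398 -0.809
outer loop
vertex -2.72 -4.033 -0.035
vertex -1.56 -3.759 -0.789
vertex -2.07 -4.54 -0.133
endloop
endfacet
facet normal -0.447 -0.685 0.575
outer loop
vertex -2.72 -4.033 -0.035
vertex -2.07 -4.54 -0.133
vertex -2.085 -4.0 0.498
endloop
endfacet
facet normal 0.447 0.685 -0.575
outer loop
vertex -1.56 -3.759 -0.789
vertex -1.575 -3.22 -0.158
vertex -0.925 -3.726 -0.256
endloop
endfacet
facet normal 0.463 -0.728 -0.506
outer loop
vertex -1.56 -3.759 -0.789
vertex -0.925 -3.726 -0.256
vertex -2.07 -4.54 -0.133
endloop
endfacet
facet normal 0.463 -0.728 -0.506
outer loop
vertex -2.07 -4.54 -0.133
vertex -0.925 -3.726 -0.256
vertex -1.435 -4.507 0.4
endloop
endfacet
facet normal -0.447 -0.685 0.575
outer loop
vertex -2.07 -4.54 -0.133
vertex -1.435 -4.507 0.4
vertex -2.085 -4.0 0.498
endloop
endfacet
facet normal 0.424 -0.080 0.902
outer loop
vertex -2.369 -1.485 3.068
vertex -2.6 -2.194 3.114
vertex -1.934 -2.037 2.815
endloop
endfacet
facet normal 0.778 0.386 0.495
outer loop
vertex -2.369 -1.485 3.068
vertex -1.934 -2.037 2.815
vertex -2.0 -1.404 2.425
endloop
endfacet
facet normal 0.322 0.899 0.298
outer loop
vertex -2.369 -1.485 3.068
vertex -2.0 -1.404 2.425
vertex -2.706 -1.17 2.482
endloop
endfacet
facet normal -0.315 0.749 0.583
outer loop
vertex -2.369 -1.485 3.068
vertex -2.706 -1.17 2.482
vertex -3.077 -1.658 2.908
endloop
endfacet
facet normal -0.251 0.144 0.957
outer loop
vertex -2.369 -1.485 3.068
vertex -3.077 -1.658 2.908
vertex -2.6 -2.194 3.114
endloop
endfacet
facet normal 0.995 0.046 -0.094
outer loop
vertex -2.0 -1.404 2.425
vertex -1.934 -2.037 2.815
vertex -2.003 -2.062 2.072
endloop
endfacet
facet normal 0.421 -0.710 0.565
outer loop
vertex -1.934 -2.037 2.815
vertex -2.6 -2.194 3.114
vertex -2.374 -2.55 2.498
endloop
endfacet
facet normal -0.673 -0.347 0.653
outer loop
vertex -2.6 -2.194 3.114
vertex -3.077 -1.658 2.908
vertex -3.08 -2.316 2.555
endloop
endfacet
facet normal -0.773 0.632 0.051
outer loop
vertex -3.077 -1.658 2.908
vertex -2.706 -1.17 2.482
vertex -3.146 -1.683 2.165
endloop
endfacet
facet normal 0.257 0.875 -0.411
outer loop
vertex -2.706 -1.17 2.482
vertex -2.0 -1.404 2.425
vertex -2.48 -1.526 1.866
endloop
endfacet
facet normal 0.315 -0.749 -0.583
outer loop
vertex -2.711 -2.235 1.912
vertex -2.003 -2.062 2.072
vertex -2.374 -2.55 2.498
endloop
endfacet
facet normal -0.322 -0.899 -0.298
outer loop
vertex -2.711 -2.235 1.912
vertex -2.374 -2.55 2.498
vertex -3.08 -2.316 2.555
endloop
endfacet
facet normal -0.778 -0.386 -0.495
outer loop
vertex -2.711 -2.235 1.912
vertex -3.08 -2.316 2.555
vertex -3.146 -1.683 2.165
endloop
endfacet
facet normal -0.424 0.080 -0.902
outer loop
vertex -2.711 -2.235 1.912
vertex -3.146 -1.683 2.165
vertex -2.48 -1.526 1.866
endloop
endfacet
facet normal 0.251 -0.144 -0.957
outer loop
vertex -2.711 -2.235 1.912
vertex -2.48 -1.526 1.866
vertex -2.003 -2.062 2.072
endloop
endfacet
facet normal 0.773 -0.632 -0.051
outer loop
vertex -2.374 -2.55 2.498
vertex -2.003 -2.062 2.072
vertex -1.934 -2.037 2.815
endloop
endfacet
facet normal -0.257 -0.875 0.411
outer loop
vertex -3.08 -2.316 2.555
vertex -2.374 -2.55 2.498
vertex -2.6 -2.194 3.114
endloop
endfacet
facet normal -0.995 -0.046 0.094
outer loop
vertex -3.146 -1.683 2.165
vertex -3.08 -2.316 2.555
vertex -3.077 -1.658 2.908
endloop
endfacet
facet normal -0.421 0.710 -0.565
outer loop
vertex -2.48 -1.526 1.866
vertex -3.146 -1.683 2.165
vertex -2.706 -1.17 2.482
endloop
endfacet
facet normal 0.673 0.347 -0.653
outer loop
vertex -2.003 -2.062 2.072
vertex -2.48 -1.526 1.866
vertex -2.0 -1.404 2.425
endloop
endfacet

endsolid


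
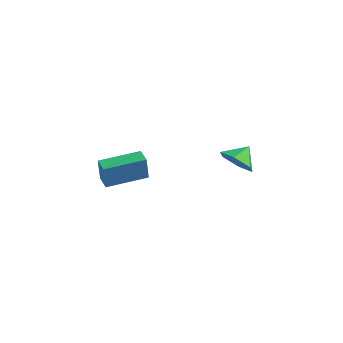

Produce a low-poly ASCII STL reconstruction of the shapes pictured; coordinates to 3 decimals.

solid 
facet normal -0.078 -0.818 -0.569
outer loop
vertex 3.238 0.32 0.635
vertex 2.381 0.507 0.483
vertex 3.009 0.826 -0.061
endloop
endfacet
facet normal 0.812 0.565 0.143
outer loop
vertex 3.238 0.32 0.635
vertex 3.009 0.826 -0.061
vertex 2.459 1.333 1.057
endloop
endfacet
facet normal -0.077 -0.819 -0.569
outer loop
vertex 3.009 0.826 -0.061
vertex 2.381 0.507 0.483
vertex 2.153 1.012 -0.213
endloop
endfacet
facet normal 0.252 0.922 -0.294
outer loop
vertex 3.009 0.826 -0.061
vertex 2.153 1.012 -0.213
vertex 2.459 1.333 1.057
endloop
endfacet
facet normal -0.076 -0.819 -0.569
outer loop
vertex 2.153 1.012 -0.213
vertex 2.381 0.507 0.483
vertex 1.524 0.693 0.33
endloop
endfacet
facet normal -0.513 0.854 -0.092
outer loop
vertex 2.153 1.012 -0.213
vertex 1.524 0.693 0.33
vertex 2.459 1.333 1.057
endloop
endfacet
facet normal -0.076 -0.818 -0.570
outer loop
vertex 1.524 0.693 0.33
vertex 2.381 0.507 0.483
vertex 1.753 0.187 1.026
endloop
endfacet
facet normal -0.719 0.428 0.548
outer loop
vertex 1.524 0.693 0.33
vertex 1.753 0.187 1.026
vertex 2.459 1.333 1.057
endloop
endfacet
facet normal -0.076 -0.818 -0.570
outer loop
vertex 1.753 0.187 1.026
vertex 2.381 0.507 0.483
vertex 2.61 0.001 1.179
endloop
endfacet
facet normal -0.160 0.072 0.984
outer loop
vertex 1.753 0.187 1.026
vertex 2.61 0.001 1.179
vertex 2.459 1.333 1.057
endloop
endfacet
facet normal -0.078 -0.818 -0.569
outer loop
vertex 2.61 0.001 1.179
vertex 2.381 0.507 0.483
vertex 3.238 0.32 0.635
endloop
endfacet
facet normal 0.607 0.140 0.783
outer loop
vertex 2.61 0.001 1.179
vertex 3.238 0.32 0.635
vertex 2.459 1.333 1.057
endloop
endfacet
facet normal -0.537 -0.840 -0.083
outer loop
vertex -3.399 -1.491 -1.483
vertex -4.091 -1.051 -1.46
vertex -3.373 -1.385 -2.728
endloop
endfacet
facet normal 0.844 -0.536 -0.028
outer loop
vertex -2.289 0.311 -2.56
vertex -3.399 -1.491 -1.483
vertex -3.373 -1.385 -2.728
endloop
endfacet
facet normal -0.537 -0.840 -0.083
outer loop
vertex -3.373 -1.385 -2.728
vertex -4.091 -1.051 -1.46
vertex -4.065 -0.945 -2.705
endloop
endfacet
facet normal 0.021 0.085 -0.996
outer loop
vertex -4.065 -0.945 -2.705
vertex -2.289 0.311 -2.56
vertex -3.373 -1.385 -2.728
endloop
endfacet
facet normal -0.021 -0.085 0.996
outer loop
vertex -3.399 -1.491 -1.483
vertex -3.007 0.645 -1.292
vertex -4.091 -1.051 -1.46
endloop
endfacet
facet normal 0.844 -0.536 -0.028
outer loop
vertex -2.315 0.205 -1.315
vertex -3.399 -1.491 -1.483
vertex -2.289 0.311 -2.56
endloop
endfacet
facet normal -0.021 -0.085 0.996
outer loop
vertex -2.315 0.205 -1.315
vertex -3.007 0.645 -1.292
vertex -3.399 -1.491 -1.483
endloop
endfacet
facet normal -0.844 0.536 0.028
outer loop
vertex -4.091 -1.051 -1.46
vertex -3.007 0.645 -1.292
vertex -4.065 -0.945 -2.705
endloop
endfacet
facet normal 0.021 0.085 -0.996
outer loop
vertex -2.981 0.751 -2.537
vertex -2.289 0.311 -2.56
vertex -4.065 -0.945 -2.705
endloop
endfacet
facet normal -0.844 0.536 0.028
outer loop
vertex -4.065 -0.945 -2.705
vertex -3.007 0.645 -1.292
vertex -2.981 0.751 -2.537
endloop
endfacet
facet normal 0.537 0.840 0.083
outer loop
vertex -2.981 0.751 -2.537
vertex -2.315 0.205 -1.315
vertex -2.289 0.311 -2.56
endloop
endfacet
facet normal 0.537 0.840 0.083
outer loop
vertex -3.007 0.645 -1.292
vertex -2.315 0.205 -1.315
vertex -2.981 0.751 -2.537
endloop
endfacet

endsolid


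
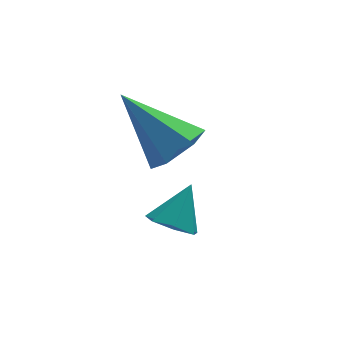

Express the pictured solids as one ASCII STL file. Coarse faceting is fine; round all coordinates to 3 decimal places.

solid 
facet normal 0.552 -0.488 -0.676
outer loop
vertex 3.98 1.042 2.665
vertex 3.57 0.382 2.807
vertex 3.328 0.884 2.247
endloop
endfacet
facet normal -0.066 0.963 -0.261
outer loop
vertex 3.98 1.042 2.665
vertex 3.328 0.884 2.247
vertex 2.49 1.338 4.133
endloop
endfacet
facet normal 0.552 -0.488 -0.676
outer loop
vertex 3.328 0.884 2.247
vertex 3.57 0.382 2.807
vertex 2.918 0.224 2.389
endloop
endfacet
facet normal -0.798 0.399 -0.451
outer loop
vertex 3.328 0.884 2.247
vertex 2.918 0.224 2.389
vertex 2.49 1.338 4.133
endloop
endfacet
facet normal 0.552 -0.488 -0.676
outer loop
vertex 2.918 0.224 2.389
vertex 3.57 0.382 2.807
vertex 3.16 -0.278 2.949
endloop
endfacet
facet normal -0.914 -0.404 0.033
outer loop
vertex 2.918 0.224 2.389
vertex 3.16 -0.278 2.949
vertex 2.49 1.338 4.133
endloop
endfacet
facet normal 0.551 -0.488 -0.677
outer loop
vertex 3.16 -0.278 2.949
vertex 3.57 0.382 2.807
vertex 3.812 -0.121 3.366
endloop
endfacet
facet normal -0.298 -0.641 0.707
outer loop
vertex 3.16 -0.278 2.949
vertex 3.812 -0.121 3.366
vertex 2.49 1.338 4.133
endloop
endfacet
facet normal 0.551 -0.488 -0.677
outer loop
vertex 3.812 -0.121 3.366
vertex 3.57 0.382 2.807
vertex 4.222 0.539 3.224
endloop
endfacet
facet normal 0.435 -0.077 0.897
outer loop
vertex 3.812 -0.121 3.366
vertex 4.222 0.539 3.224
vertex 2.49 1.338 4.133
endloop
endfacet
facet normal 0.551 -0.488 -0.677
outer loop
vertex 4.222 0.539 3.224
vertex 3.57 0.382 2.807
vertex 3.98 1.042 2.665
endloop
endfacet
facet normal 0.551 0.725 0.413
outer loop
vertex 4.222 0.539 3.224
vertex 3.98 1.042 2.665
vertex 2.49 1.338 4.133
endloop
endfacet
facet normal -0.480 -0.430 -0.764
outer loop
vertex 3.225 -1.405 1.792
vertex 2.931 -1.77 2.182
vertex 2.765 -1.22 1.977
endloop
endfacet
facet normal 0.317 0.937 -0.149
outer loop
vertex 3.225 -1.405 1.792
vertex 2.765 -1.22 1.977
vertex 3.469 -1.29 3.038
endloop
endfacet
facet normal -0.479 -0.430 -0.765
outer loop
vertex 2.765 -1.22 1.977
vertex 2.931 -1.77 2.182
vertex 2.43 -1.45 2.316
endloop
endfacet
facet normal -0.334 0.900 0.281
outer loop
vertex 2.765 -1.22 1.977
vertex 2.43 -1.45 2.316
vertex 3.469 -1.29 3.038
endloop
endfacet
facet normal -0.479 -0.430 -0.765
outer loop
vertex 2.43 -1.45 2.316
vertex 2.931 -1.77 2.182
vertex 2.472 -1.921 2.554
endloop
endfacet
facet normal -0.573 0.329 0.751
outer loop
vertex 2.43 -1.45 2.316
vertex 2.472 -1.921 2.554
vertex 3.469 -1.29 3.038
endloop
endfacet
facet normal -0.480 -0.428 -0.766
outer loop
vertex 2.472 -1.921 2.554
vertex 2.931 -1.77 2.182
vertex 2.86 -2.279 2.511
endloop
endfacet
facet normal -0.221 -0.349 0.911
outer loop
vertex 2.472 -1.921 2.554
vertex 2.86 -2.279 2.511
vertex 3.469 -1.29 3.038
endloop
endfacet
facet normal -0.481 -0.428 -0.765
outer loop
vertex 2.86 -2.279 2.511
vertex 2.931 -1.77 2.182
vertex 3.301 -2.254 2.22
endloop
endfacet
facet normal 0.456 -0.621 0.638
outer loop
vertex 2.86 -2.279 2.511
vertex 3.301 -2.254 2.22
vertex 3.469 -1.29 3.038
endloop
endfacet
facet normal -0.481 -0.428 -0.765
outer loop
vertex 3.301 -2.254 2.22
vertex 2.931 -1.77 2.182
vertex 3.464 -1.865 1.9
endloop
endfacet
facet normal 0.949 -0.283 0.139
outer loop
vertex 3.301 -2.254 2.22
vertex 3.464 -1.865 1.9
vertex 3.469 -1.29 3.038
endloop
endfacet
facet normal -0.481 -0.429 -0.764
outer loop
vertex 3.464 -1.865 1.9
vertex 2.931 -1.77 2.182
vertex 3.225 -1.405 1.792
endloop
endfacet
facet normal 0.887 0.411 -0.212
outer loop
vertex 3.464 -1.865 1.9
vertex 3.225 -1.405 1.792
vertex 3.469 -1.29 3.038
endloop
endfacet

endsolid


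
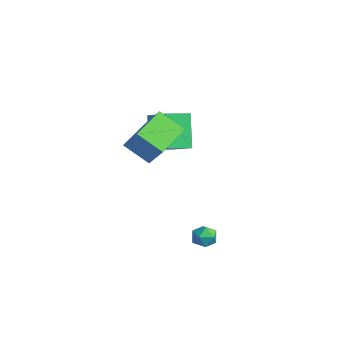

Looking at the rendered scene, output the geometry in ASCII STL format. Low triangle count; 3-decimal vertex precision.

solid 
facet normal -0.665 -0.477 0.574
outer loop
vertex -1.122 -4.869 1.98
vertex -2.075 -2.996 2.433
vertex -2.083 -5.052 0.714
endloop
endfacet
facet normal 0.443 -0.871 -0.211
outer loop
vertex -0.985 -4.264 -0.233
vertex -1.122 -4.869 1.98
vertex -2.083 -5.052 0.714
endloop
endfacet
facet normal -0.666 -0.477 0.574
outer loop
vertex -2.083 -5.052 0.714
vertex -2.075 -2.996 2.433
vertex -3.036 -3.178 1.166
endloop
endfacet
facet normal -0.600 -0.114 -0.791
outer loop
vertex -3.036 -3.178 1.166
vertex -0.985 -4.264 -0.233
vertex -2.083 -5.052 0.714
endloop
endfacet
facet normal 0.601 0.114 0.791
outer loop
vertex -1.122 -4.869 1.98
vertex -0.977 -2.208 1.486
vertex -2.075 -2.996 2.433
endloop
endfacet
facet normal 0.443 -0.871 -0.211
outer loop
vertex -0.024 -4.082 1.034
vertex -1.122 -4.869 1.98
vertex -0.985 -4.264 -0.233
endloop
endfacet
facet normal 0.600 0.114 0.792
outer loop
vertex -0.024 -4.082 1.034
vertex -0.977 -2.208 1.486
vertex -1.122 -4.869 1.98
endloop
endfacet
facet normal -0.443 0.871 0.211
outer loop
vertex -2.075 -2.996 2.433
vertex -0.977 -2.208 1.486
vertex -3.036 -3.178 1.166
endloop
endfacet
facet normal -0.600 -0.114 -0.792
outer loop
vertex -1.938 -2.391 0.22
vertex -0.985 -4.264 -0.233
vertex -3.036 -3.178 1.166
endloop
endfacet
facet normal -0.443 0.871 0.210
outer loop
vertex -3.036 -3.178 1.166
vertex -0.977 -2.208 1.486
vertex -1.938 -2.391 0.22
endloop
endfacet
facet normal 0.666 0.477 -0.574
outer loop
vertex -1.938 -2.391 0.22
vertex -0.024 -4.082 1.034
vertex -0.985 -4.264 -0.233
endloop
endfacet
facet normal 0.666 0.477 -0.574
outer loop
vertex -0.977 -2.208 1.486
vertex -0.024 -4.082 1.034
vertex -1.938 -2.391 0.22
endloop
endfacet
facet normal -0.505 0.272 0.819
outer loop
vertex -3.27 -1.887 1.265
vertex -3.116 -0.56 0.919
vertex -4.947 -1.957 0.253
endloop
endfacet
facet normal -0.111 -0.962 0.251
outer loop
vertex -3.864 -2.54 -1.499
vertex -3.27 -1.887 1.265
vertex -4.947 -1.957 0.253
endloop
endfacet
facet normal -0.506 0.272 0.819
outer loop
vertex -4.947 -1.957 0.253
vertex -3.116 -0.56 0.919
vertex -4.792 -0.63 -0.093
endloop
endfacet
facet normal -0.855 -0.035 -0.517
outer loop
vertex -4.792 -0.63 -0.093
vertex -3.864 -2.54 -1.499
vertex -4.947 -1.957 0.253
endloop
endfacet
facet normal 0.855 0.036 0.517
outer loop
vertex -3.27 -1.887 1.265
vertex -2.033 -1.143 -0.833
vertex -3.116 -0.56 0.919
endloop
endfacet
facet normal -0.111 -0.962 0.251
outer loop
vertex -2.188 -2.47 -0.487
vertex -3.27 -1.887 1.265
vertex -3.864 -2.54 -1.499
endloop
endfacet
facet normal 0.855 0.035 0.517
outer loop
vertex -2.188 -2.47 -0.487
vertex -2.033 -1.143 -0.833
vertex -3.27 -1.887 1.265
endloop
endfacet
facet normal 0.111 0.962 -0.251
outer loop
vertex -3.116 -0.56 0.919
vertex -2.033 -1.143 -0.833
vertex -4.792 -0.63 -0.093
endloop
endfacet
facet normal -0.856 -0.035 -0.517
outer loop
vertex -3.71 -1.213 -1.845
vertex -3.864 -2.54 -1.499
vertex -4.792 -0.63 -0.093
endloop
endfacet
facet normal 0.111 0.962 -0.251
outer loop
vertex -4.792 -0.63 -0.093
vertex -2.033 -1.143 -0.833
vertex -3.71 -1.213 -1.845
endloop
endfacet
facet normal 0.506 -0.272 -0.819
outer loop
vertex -3.71 -1.213 -1.845
vertex -2.188 -2.47 -0.487
vertex -3.864 -2.54 -1.499
endloop
endfacet
facet normal 0.505 -0.273 -0.819
outer loop
vertex -2.033 -1.143 -0.833
vertex -2.188 -2.47 -0.487
vertex -3.71 -1.213 -1.845
endloop
endfacet
facet normal -0.906 0.386 -0.176
outer loop
vertex 2.286 -2.906 -4.017
vertex 2.0 -3.546 -3.949
vertex 2.068 -3.129 -3.385
endloop
endfacet
facet normal -0.480 0.866 0.140
outer loop
vertex 2.286 -2.906 -4.017
vertex 2.068 -3.129 -3.385
vertex 2.678 -2.781 -3.445
endloop
endfacet
facet normal 0.094 0.957 -0.274
outer loop
vertex 2.286 -2.906 -4.017
vertex 2.678 -2.781 -3.445
vertex 2.986 -2.983 -4.045
endloop
endfacet
facet normal 0.025 0.535 -0.845
outer loop
vertex 2.286 -2.906 -4.017
vertex 2.986 -2.983 -4.045
vertex 2.567 -3.456 -4.357
endloop
endfacet
facet normal -0.593 0.182 -0.784
outer loop
vertex 2.286 -2.906 -4.017
vertex 2.567 -3.456 -4.357
vertex 2.0 -3.546 -3.949
endloop
endfacet
facet normal -0.263 0.592 0.762
outer loop
vertex 2.678 -2.781 -3.445
vertex 2.068 -3.129 -3.385
vertex 2.633 -3.344 -3.023
endloop
endfacet
facet normal -0.951 -0.184 0.250
outer loop
vertex 2.068 -3.129 -3.385
vertex 2.0 -3.546 -3.949
vertex 2.214 -3.817 -3.335
endloop
endfacet
facet normal -0.446 -0.514 -0.733
outer loop
vertex 2.0 -3.546 -3.949
vertex 2.567 -3.456 -4.357
vertex 2.522 -4.019 -3.935
endloop
endfacet
facet normal 0.554 0.057 -0.831
outer loop
vertex 2.567 -3.456 -4.357
vertex 2.986 -2.983 -4.045
vertex 3.132 -3.671 -3.995
endloop
endfacet
facet normal 0.667 0.739 0.094
outer loop
vertex 2.986 -2.983 -4.045
vertex 2.678 -2.781 -3.445
vertex 3.2 -3.254 -3.431
endloop
endfacet
facet normal -0.025 -0.535 0.845
outer loop
vertex 2.914 -3.894 -3.363
vertex 2.633 -3.344 -3.023
vertex 2.214 -3.817 -3.335
endloop
endfacet
facet normal -0.094 -0.957 0.274
outer loop
vertex 2.914 -3.894 -3.363
vertex 2.214 -3.817 -3.335
vertex 2.522 -4.019 -3.935
endloop
endfacet
facet normal 0.480 -0.866 -0.140
outer loop
vertex 2.914 -3.894 -3.363
vertex 2.522 -4.019 -3.935
vertex 3.132 -3.671 -3.995
endloop
endfacet
facet normal 0.906 -0.386 0.176
outer loop
vertex 2.914 -3.894 -3.363
vertex 3.132 -3.671 -3.995
vertex 3.2 -3.254 -3.431
endloop
endfacet
facet normal 0.593 -0.182 0.784
outer loop
vertex 2.914 -3.894 -3.363
vertex 3.2 -3.254 -3.431
vertex 2.633 -3.344 -3.023
endloop
endfacet
facet normal -0.554 -0.057 0.831
outer loop
vertex 2.214 -3.817 -3.335
vertex 2.633 -3.344 -3.023
vertex 2.068 -3.129 -3.385
endloop
endfacet
facet normal -0.667 -0.739 -0.094
outer loop
vertex 2.522 -4.019 -3.935
vertex 2.214 -3.817 -3.335
vertex 2.0 -3.546 -3.949
endloop
endfacet
facet normal 0.263 -0.592 -0.762
outer loop
vertex 3.132 -3.671 -3.995
vertex 2.522 -4.019 -3.935
vertex 2.567 -3.456 -4.357
endloop
endfacet
facet normal 0.951 0.184 -0.250
outer loop
vertex 3.2 -3.254 -3.431
vertex 3.132 -3.671 -3.995
vertex 2.986 -2.983 -4.045
endloop
endfacet
facet normal 0.446 0.514 0.733
outer loop
vertex 2.633 -3.344 -3.023
vertex 3.2 -3.254 -3.431
vertex 2.678 -2.781 -3.445
endloop
endfacet

endsolid


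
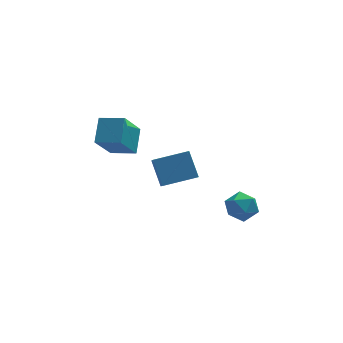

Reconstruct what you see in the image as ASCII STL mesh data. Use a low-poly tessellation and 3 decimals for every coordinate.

solid 
facet normal -0.873 0.447 -0.197
outer loop
vertex -4.433 -1.705 4.908
vertex -3.592 -0.746 3.355
vertex -4.788 -2.772 4.057
endloop
endfacet
facet normal -0.418 -0.477 0.773
outer loop
vertex -3.688 -3.334 4.305
vertex -4.433 -1.705 4.908
vertex -4.788 -2.772 4.057
endloop
endfacet
facet normal -0.873 0.447 -0.197
outer loop
vertex -4.788 -2.772 4.057
vertex -3.592 -0.746 3.355
vertex -3.947 -1.813 2.504
endloop
endfacet
facet normal -0.251 -0.757 -0.603
outer loop
vertex -3.947 -1.813 2.504
vertex -3.688 -3.334 4.305
vertex -4.788 -2.772 4.057
endloop
endfacet
facet normal 0.251 0.757 0.603
outer loop
vertex -4.433 -1.705 4.908
vertex -2.492 -1.308 3.603
vertex -3.592 -0.746 3.355
endloop
endfacet
facet normal -0.418 -0.477 0.773
outer loop
vertex -3.333 -2.267 5.156
vertex -4.433 -1.705 4.908
vertex -3.688 -3.334 4.305
endloop
endfacet
facet normal 0.251 0.757 0.603
outer loop
vertex -3.333 -2.267 5.156
vertex -2.492 -1.308 3.603
vertex -4.433 -1.705 4.908
endloop
endfacet
facet normal 0.418 0.477 -0.773
outer loop
vertex -3.592 -0.746 3.355
vertex -2.492 -1.308 3.603
vertex -3.947 -1.813 2.504
endloop
endfacet
facet normal -0.251 -0.757 -0.603
outer loop
vertex -2.847 -2.375 2.752
vertex -3.688 -3.334 4.305
vertex -3.947 -1.813 2.504
endloop
endfacet
facet normal 0.418 0.477 -0.773
outer loop
vertex -3.947 -1.813 2.504
vertex -2.492 -1.308 3.603
vertex -2.847 -2.375 2.752
endloop
endfacet
facet normal 0.873 -0.447 0.197
outer loop
vertex -2.847 -2.375 2.752
vertex -3.333 -2.267 5.156
vertex -3.688 -3.334 4.305
endloop
endfacet
facet normal 0.873 -0.447 0.197
outer loop
vertex -2.492 -1.308 3.603
vertex -3.333 -2.267 5.156
vertex -2.847 -2.375 2.752
endloop
endfacet
facet normal -0.360 0.884 0.298
outer loop
vertex 2.128 -1.354 -2.061
vertex 1.407 -1.768 -1.705
vertex 2.147 -1.636 -1.202
endloop
endfacet
facet normal 0.353 0.891 0.285
outer loop
vertex 2.128 -1.354 -2.061
vertex 2.147 -1.636 -1.202
vertex 2.87 -1.753 -1.732
endloop
endfacet
facet normal 0.563 0.735 -0.379
outer loop
vertex 2.128 -1.354 -2.061
vertex 2.87 -1.753 -1.732
vertex 2.577 -1.957 -2.563
endloop
endfacet
facet normal -0.021 0.630 -0.776
outer loop
vertex 2.128 -1.354 -2.061
vertex 2.577 -1.957 -2.563
vertex 1.673 -1.966 -2.546
endloop
endfacet
facet normal -0.591 0.723 -0.357
outer loop
vertex 2.128 -1.354 -2.061
vertex 1.673 -1.966 -2.546
vertex 1.407 -1.768 -1.705
endloop
endfacet
facet normal 0.587 0.373 0.719
outer loop
vertex 2.87 -1.753 -1.732
vertex 2.147 -1.636 -1.202
vertex 2.607 -2.414 -1.174
endloop
endfacet
facet normal -0.567 0.362 0.740
outer loop
vertex 2.147 -1.636 -1.202
vertex 1.407 -1.768 -1.705
vertex 1.703 -2.423 -1.157
endloop
endfacet
facet normal -0.941 0.103 -0.322
outer loop
vertex 1.407 -1.768 -1.705
vertex 1.673 -1.966 -2.546
vertex 1.41 -2.627 -1.988
endloop
endfacet
facet normal -0.018 -0.047 -0.999
outer loop
vertex 1.673 -1.966 -2.546
vertex 2.577 -1.957 -2.563
vertex 2.133 -2.744 -2.518
endloop
endfacet
facet normal 0.927 0.121 -0.356
outer loop
vertex 2.577 -1.957 -2.563
vertex 2.87 -1.753 -1.732
vertex 2.873 -2.612 -2.015
endloop
endfacet
facet normal 0.021 -0.630 0.776
outer loop
vertex 2.152 -3.026 -1.659
vertex 2.607 -2.414 -1.174
vertex 1.703 -2.423 -1.157
endloop
endfacet
facet normal -0.563 -0.735 0.379
outer loop
vertex 2.152 -3.026 -1.659
vertex 1.703 -2.423 -1.157
vertex 1.41 -2.627 -1.988
endloop
endfacet
facet normal -0.353 -0.891 -0.285
outer loop
vertex 2.152 -3.026 -1.659
vertex 1.41 -2.627 -1.988
vertex 2.133 -2.744 -2.518
endloop
endfacet
facet normal 0.360 -0.884 -0.298
outer loop
vertex 2.152 -3.026 -1.659
vertex 2.133 -2.744 -2.518
vertex 2.873 -2.612 -2.015
endloop
endfacet
facet normal 0.591 -0.723 0.357
outer loop
vertex 2.152 -3.026 -1.659
vertex 2.873 -2.612 -2.015
vertex 2.607 -2.414 -1.174
endloop
endfacet
facet normal 0.018 0.047 0.999
outer loop
vertex 1.703 -2.423 -1.157
vertex 2.607 -2.414 -1.174
vertex 2.147 -1.636 -1.202
endloop
endfacet
facet normal -0.927 -0.121 0.356
outer loop
vertex 1.41 -2.627 -1.988
vertex 1.703 -2.423 -1.157
vertex 1.407 -1.768 -1.705
endloop
endfacet
facet normal -0.587 -0.373 -0.719
outer loop
vertex 2.133 -2.744 -2.518
vertex 1.41 -2.627 -1.988
vertex 1.673 -1.966 -2.546
endloop
endfacet
facet normal 0.567 -0.362 -0.740
outer loop
vertex 2.873 -2.612 -2.015
vertex 2.133 -2.744 -2.518
vertex 2.577 -1.957 -2.563
endloop
endfacet
facet normal 0.941 -0.103 0.322
outer loop
vertex 2.607 -2.414 -1.174
vertex 2.873 -2.612 -2.015
vertex 2.87 -1.753 -1.732
endloop
endfacet
facet normal -0.981 -0.061 -0.182
outer loop
vertex -1.776 -3.144 0.915
vertex -2.047 -2.195 2.057
vertex -1.68 -2.051 0.029
endloop
endfacet
facet normal 0.180 -0.629 -0.756
outer loop
vertex 0.007 -1.945 0.343
vertex -1.776 -3.144 0.915
vertex -1.68 -2.051 0.029
endloop
endfacet
facet normal -0.981 -0.062 -0.182
outer loop
vertex -1.68 -2.051 0.029
vertex -2.047 -2.195 2.057
vertex -1.952 -1.102 1.172
endloop
endfacet
facet normal 0.068 0.775 -0.628
outer loop
vertex -1.952 -1.102 1.172
vertex 0.007 -1.945 0.343
vertex -1.68 -2.051 0.029
endloop
endfacet
facet normal -0.068 -0.775 0.628
outer loop
vertex -1.776 -3.144 0.915
vertex -0.36 -2.089 2.371
vertex -2.047 -2.195 2.057
endloop
endfacet
facet normal 0.180 -0.628 -0.757
outer loop
vertex -0.088 -3.038 1.228
vertex -1.776 -3.144 0.915
vertex 0.007 -1.945 0.343
endloop
endfacet
facet normal -0.068 -0.775 0.628
outer loop
vertex -0.088 -3.038 1.228
vertex -0.36 -2.089 2.371
vertex -1.776 -3.144 0.915
endloop
endfacet
facet normal -0.180 0.628 0.757
outer loop
vertex -2.047 -2.195 2.057
vertex -0.36 -2.089 2.371
vertex -1.952 -1.102 1.172
endloop
endfacet
facet normal 0.068 0.775 -0.628
outer loop
vertex -0.264 -0.996 1.485
vertex 0.007 -1.945 0.343
vertex -1.952 -1.102 1.172
endloop
endfacet
facet normal -0.180 0.629 0.756
outer loop
vertex -1.952 -1.102 1.172
vertex -0.36 -2.089 2.371
vertex -0.264 -0.996 1.485
endloop
endfacet
facet normal 0.981 0.062 0.182
outer loop
vertex -0.264 -0.996 1.485
vertex -0.088 -3.038 1.228
vertex 0.007 -1.945 0.343
endloop
endfacet
facet normal 0.981 0.062 0.182
outer loop
vertex -0.36 -2.089 2.371
vertex -0.088 -3.038 1.228
vertex -0.264 -0.996 1.485
endloop
endfacet

endsolid


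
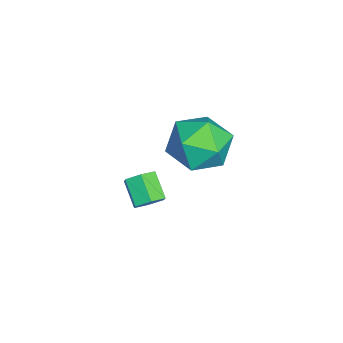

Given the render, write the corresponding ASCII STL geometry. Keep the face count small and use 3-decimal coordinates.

solid 
facet normal -0.498 0.556 0.666
outer loop
vertex -2.908 -0.381 1.304
vertex -3.609 -1.24 1.497
vertex -2.671 -1.132 2.108
endloop
endfacet
facet normal 0.190 0.745 0.640
outer loop
vertex -2.908 -0.381 1.304
vertex -2.671 -1.132 2.108
vertex -1.855 -0.757 1.429
endloop
endfacet
facet normal 0.339 0.940 -0.031
outer loop
vertex -2.908 -0.381 1.304
vertex -1.855 -0.757 1.429
vertex -2.29 -0.634 0.399
endloop
endfacet
facet normal -0.256 0.872 -0.418
outer loop
vertex -2.908 -0.381 1.304
vertex -2.29 -0.634 0.399
vertex -3.374 -0.932 0.441
endloop
endfacet
facet normal -0.773 0.634 0.013
outer loop
vertex -2.908 -0.381 1.304
vertex -3.374 -0.932 0.441
vertex -3.609 -1.24 1.497
endloop
endfacet
facet normal 0.583 0.169 0.794
outer loop
vertex -1.855 -0.757 1.429
vertex -2.671 -1.132 2.108
vertex -1.906 -1.848 1.699
endloop
endfacet
facet normal -0.530 -0.136 0.837
outer loop
vertex -2.671 -1.132 2.108
vertex -3.609 -1.24 1.497
vertex -2.99 -2.146 1.741
endloop
endfacet
facet normal -0.976 -0.009 -0.220
outer loop
vertex -3.609 -1.24 1.497
vertex -3.374 -0.932 0.441
vertex -3.425 -2.023 0.711
endloop
endfacet
facet normal -0.139 0.375 -0.916
outer loop
vertex -3.374 -0.932 0.441
vertex -2.29 -0.634 0.399
vertex -2.609 -1.648 0.032
endloop
endfacet
facet normal 0.825 0.485 -0.290
outer loop
vertex -2.29 -0.634 0.399
vertex -1.855 -0.757 1.429
vertex -1.671 -1.54 0.643
endloop
endfacet
facet normal 0.256 -0.872 0.418
outer loop
vertex -2.372 -2.399 0.836
vertex -1.906 -1.848 1.699
vertex -2.99 -2.146 1.741
endloop
endfacet
facet normal -0.339 -0.940 0.031
outer loop
vertex -2.372 -2.399 0.836
vertex -2.99 -2.146 1.741
vertex -3.425 -2.023 0.711
endloop
endfacet
facet normal -0.190 -0.745 -0.640
outer loop
vertex -2.372 -2.399 0.836
vertex -3.425 -2.023 0.711
vertex -2.609 -1.648 0.032
endloop
endfacet
facet normal 0.498 -0.556 -0.666
outer loop
vertex -2.372 -2.399 0.836
vertex -2.609 -1.648 0.032
vertex -1.671 -1.54 0.643
endloop
endfacet
facet normal 0.773 -0.634 -0.013
outer loop
vertex -2.372 -2.399 0.836
vertex -1.671 -1.54 0.643
vertex -1.906 -1.848 1.699
endloop
endfacet
facet normal 0.139 -0.375 0.916
outer loop
vertex -2.99 -2.146 1.741
vertex -1.906 -1.848 1.699
vertex -2.671 -1.132 2.108
endloop
endfacet
facet normal -0.825 -0.485 0.290
outer loop
vertex -3.425 -2.023 0.711
vertex -2.99 -2.146 1.741
vertex -3.609 -1.24 1.497
endloop
endfacet
facet normal -0.583 -0.169 -0.794
outer loop
vertex -2.609 -1.648 0.032
vertex -3.425 -2.023 0.711
vertex -3.374 -0.932 0.441
endloop
endfacet
facet normal 0.530 0.136 -0.837
outer loop
vertex -1.671 -1.54 0.643
vertex -2.609 -1.648 0.032
vertex -2.29 -0.634 0.399
endloop
endfacet
facet normal 0.976 0.009 0.220
outer loop
vertex -1.906 -1.848 1.699
vertex -1.671 -1.54 0.643
vertex -1.855 -0.757 1.429
endloop
endfacet
facet normal 0.689 0.389 -0.611
outer loop
vertex -2.784 -2.886 -2.156
vertex -3.128 -2.976 -2.601
vertex -3.154 -2.483 -2.317
endloop
endfacet
facet normal 0.323 0.591 0.739
outer loop
vertex -2.784 -2.886 -2.156
vertex -3.154 -2.483 -2.317
vertex -3.507 -3.294 -1.514
endloop
endfacet
facet normal 0.324 0.591 0.739
outer loop
vertex -3.507 -3.294 -1.514
vertex -3.154 -2.483 -2.317
vertex -3.877 -2.891 -1.674
endloop
endfacet
facet normal -0.688 -0.389 0.612
outer loop
vertex -3.507 -3.294 -1.514
vertex -3.877 -2.891 -1.674
vertex -3.852 -3.384 -1.959
endloop
endfacet
facet normal 0.689 0.389 -0.611
outer loop
vertex -3.154 -2.483 -2.317
vertex -3.128 -2.976 -2.601
vertex -3.498 -2.573 -2.762
endloop
endfacet
facet normal -0.400 0.908 0.126
outer loop
vertex -3.154 -2.483 -2.317
vertex -3.498 -2.573 -2.762
vertex -3.877 -2.891 -1.674
endloop
endfacet
facet normal -0.400 0.908 0.126
outer loop
vertex -3.877 -2.891 -1.674
vertex -3.498 -2.573 -2.762
vertex -4.221 -2.981 -2.119
endloop
endfacet
facet normal -0.689 -0.388 0.611
outer loop
vertex -3.877 -2.891 -1.674
vertex -4.221 -2.981 -2.119
vertex -3.852 -3.384 -1.959
endloop
endfacet
facet normal 0.689 0.388 -0.612
outer loop
vertex -3.498 -2.573 -2.762
vertex -3.128 -2.976 -2.601
vertex -3.473 -3.066 -3.046
endloop
endfacet
facet normal -0.724 0.316 -0.613
outer loop
vertex -3.498 -2.573 -2.762
vertex -3.473 -3.066 -3.046
vertex -4.221 -2.981 -2.119
endloop
endfacet
facet normal -0.723 0.318 -0.613
outer loop
vertex -4.221 -2.981 -2.119
vertex -3.473 -3.066 -3.046
vertex -4.196 -3.474 -2.404
endloop
endfacet
facet normal -0.689 -0.388 0.611
outer loop
vertex -4.221 -2.981 -2.119
vertex -4.196 -3.474 -2.404
vertex -3.852 -3.384 -1.959
endloop
endfacet
facet normal 0.688 0.389 -0.612
outer loop
vertex -3.473 -3.066 -3.046
vertex -3.128 -2.976 -2.601
vertex -3.103 -3.469 -2.886
endloop
endfacet
facet normal -0.323 -0.590 -0.739
outer loop
vertex -3.473 -3.066 -3.046
vertex -3.103 -3.469 -2.886
vertex -4.196 -3.474 -2.404
endloop
endfacet
facet normal -0.323 -0.592 -0.739
outer loop
vertex -4.196 -3.474 -2.404
vertex -3.103 -3.469 -2.886
vertex -3.826 -3.877 -2.243
endloop
endfacet
facet normal -0.689 -0.389 0.611
outer loop
vertex -4.196 -3.474 -2.404
vertex -3.826 -3.877 -2.243
vertex -3.852 -3.384 -1.959
endloop
endfacet
facet normal 0.689 0.388 -0.611
outer loop
vertex -3.103 -3.469 -2.886
vertex -3.128 -2.976 -2.601
vertex -2.759 -3.379 -2.441
endloop
endfacet
facet normal 0.400 -0.908 -0.126
outer loop
vertex -3.103 -3.469 -2.886
vertex -2.759 -3.379 -2.441
vertex -3.826 -3.877 -2.243
endloop
endfacet
facet normal 0.400 -0.908 -0.126
outer loop
vertex -3.826 -3.877 -2.243
vertex -2.759 -3.379 -2.441
vertex -3.482 -3.787 -1.798
endloop
endfacet
facet normal -0.689 -0.389 0.611
outer loop
vertex -3.826 -3.877 -2.243
vertex -3.482 -3.787 -1.798
vertex -3.852 -3.384 -1.959
endloop
endfacet
facet normal 0.689 0.388 -0.611
outer loop
vertex -2.759 -3.379 -2.441
vertex -3.128 -2.976 -2.601
vertex -2.784 -2.886 -2.156
endloop
endfacet
facet normal 0.724 -0.317 0.613
outer loop
vertex -2.759 -3.379 -2.441
vertex -2.784 -2.886 -2.156
vertex -3.482 -3.787 -1.798
endloop
endfacet
facet normal 0.723 -0.317 0.613
outer loop
vertex -3.482 -3.787 -1.798
vertex -2.784 -2.886 -2.156
vertex -3.507 -3.294 -1.514
endloop
endfacet
facet normal -0.689 -0.388 0.612
outer loop
vertex -3.482 -3.787 -1.798
vertex -3.507 -3.294 -1.514
vertex -3.852 -3.384 -1.959
endloop
endfacet

endsolid
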